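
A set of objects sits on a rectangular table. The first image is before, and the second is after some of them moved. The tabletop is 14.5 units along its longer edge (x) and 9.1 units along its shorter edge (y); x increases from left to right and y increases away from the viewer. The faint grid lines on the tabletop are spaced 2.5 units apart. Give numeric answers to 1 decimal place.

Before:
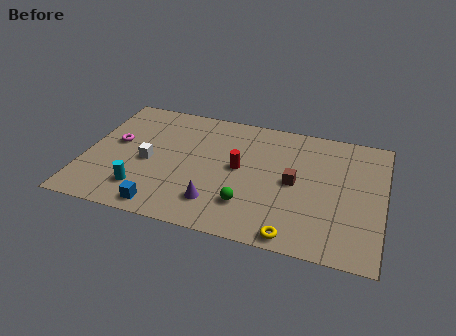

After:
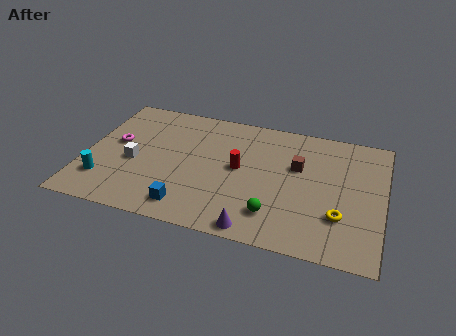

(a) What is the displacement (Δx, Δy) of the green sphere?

(1.3, -0.3)

The green sphere started near (8.1, 2.3) and ended near (9.4, 2.0).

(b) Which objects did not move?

the magenta torus and the red cylinder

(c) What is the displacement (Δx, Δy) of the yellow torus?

(2.1, 1.9)

The yellow torus started near (10.4, 0.8) and ended near (12.5, 2.7).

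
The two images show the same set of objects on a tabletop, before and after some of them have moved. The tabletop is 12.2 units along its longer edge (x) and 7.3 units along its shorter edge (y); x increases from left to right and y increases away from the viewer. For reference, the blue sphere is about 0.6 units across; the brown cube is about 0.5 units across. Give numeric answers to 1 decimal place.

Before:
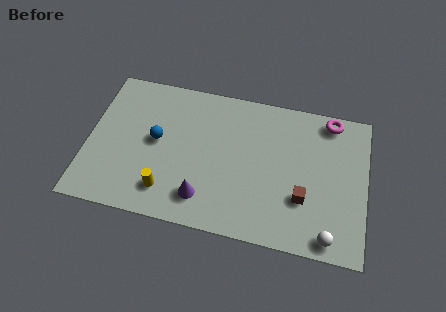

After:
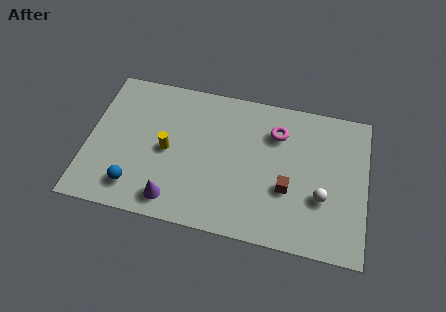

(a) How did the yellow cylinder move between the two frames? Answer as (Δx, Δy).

(-0.1, 2.0)

From the two frames, the yellow cylinder sits at roughly (3.6, 1.5) before and (3.5, 3.5) after.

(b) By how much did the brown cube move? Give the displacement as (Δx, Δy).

(-0.7, 0.3)

From the two frames, the brown cube sits at roughly (9.5, 2.4) before and (8.8, 2.7) after.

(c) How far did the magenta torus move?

2.5

The magenta torus was near (10.5, 6.5) before and (8.2, 5.4) after, so it travelled √(2.3² + 1.1²) ≈ 2.5 units.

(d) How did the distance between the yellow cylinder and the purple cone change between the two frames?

+0.8

The distance was about 1.6 in the first image and 2.4 in the second, so they moved 0.8 units further apart.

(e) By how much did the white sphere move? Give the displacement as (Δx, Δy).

(-0.4, 1.8)

The white sphere started near (10.7, 0.8) and ended near (10.3, 2.6).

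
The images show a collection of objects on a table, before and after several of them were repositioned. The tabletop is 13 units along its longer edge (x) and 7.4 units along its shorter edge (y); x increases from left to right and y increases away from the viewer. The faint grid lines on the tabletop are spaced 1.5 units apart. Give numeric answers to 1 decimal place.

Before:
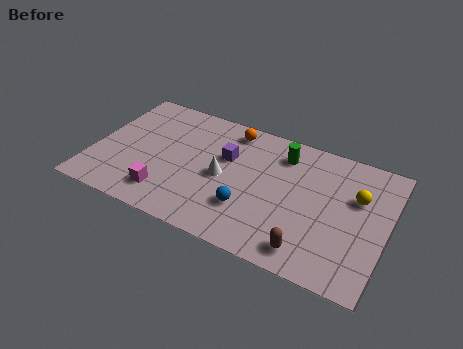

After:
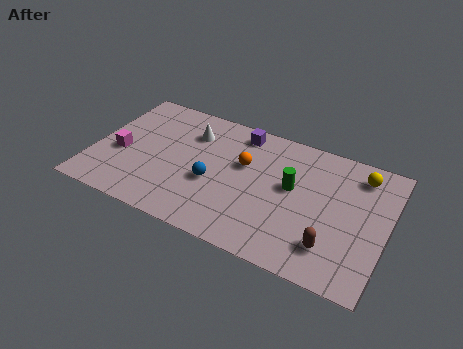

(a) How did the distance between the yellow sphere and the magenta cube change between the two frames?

+2.1

They were about 8.7 units apart before and 10.8 after — 2.1 units further apart.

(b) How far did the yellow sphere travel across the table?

1.3

The yellow sphere moved from about (11.6, 4.8) to (11.6, 6.1), a distance of √(0.0² + 1.3²) ≈ 1.3.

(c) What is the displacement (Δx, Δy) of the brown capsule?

(0.9, 0.6)

The brown capsule started near (9.9, 1.1) and ended near (10.8, 1.7).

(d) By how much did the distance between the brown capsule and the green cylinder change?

-1.9

They were about 5.1 units apart before and 3.2 after — 1.9 units closer together.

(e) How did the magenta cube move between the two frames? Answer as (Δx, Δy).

(-2.3, 1.6)

The magenta cube started near (3.5, 1.5) and ended near (1.2, 3.1).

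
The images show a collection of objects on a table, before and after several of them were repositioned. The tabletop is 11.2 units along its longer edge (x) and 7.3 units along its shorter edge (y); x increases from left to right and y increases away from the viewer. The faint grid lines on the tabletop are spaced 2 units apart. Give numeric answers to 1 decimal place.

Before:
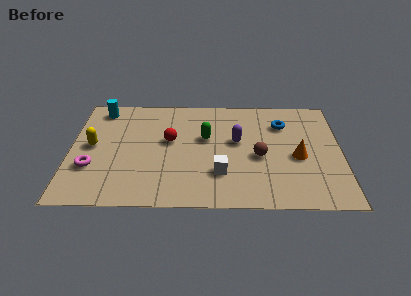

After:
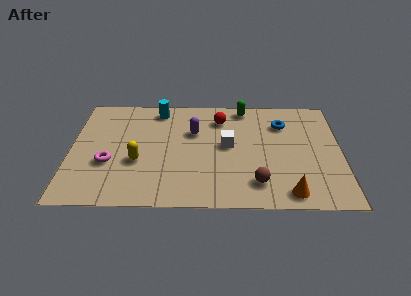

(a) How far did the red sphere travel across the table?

2.6

From (4.1, 4.2) to (6.2, 5.7), the red sphere covered √(2.1² + 1.5²) ≈ 2.6 units.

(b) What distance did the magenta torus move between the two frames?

0.8

From (0.9, 2.4) to (1.6, 2.7), the magenta torus covered √(0.7² + 0.3²) ≈ 0.8 units.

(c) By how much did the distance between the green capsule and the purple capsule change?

+1.4

The distance was about 1.3 in the first image and 2.7 in the second, so they moved 1.4 units further apart.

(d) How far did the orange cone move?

2.3

The orange cone moved from about (9.4, 3.2) to (9.0, 0.9), a distance of √(0.4² + 2.3²) ≈ 2.3.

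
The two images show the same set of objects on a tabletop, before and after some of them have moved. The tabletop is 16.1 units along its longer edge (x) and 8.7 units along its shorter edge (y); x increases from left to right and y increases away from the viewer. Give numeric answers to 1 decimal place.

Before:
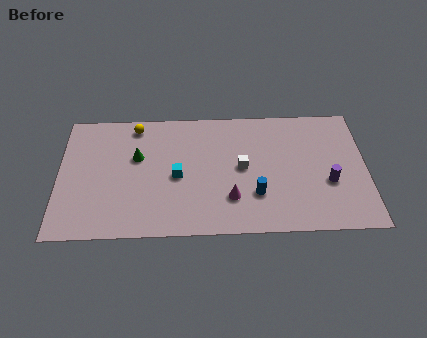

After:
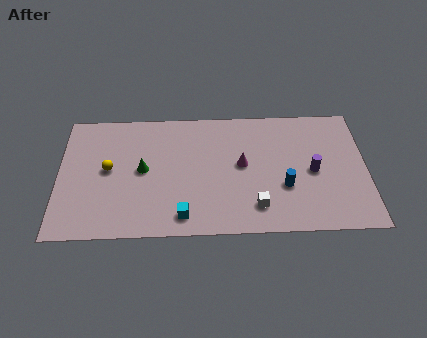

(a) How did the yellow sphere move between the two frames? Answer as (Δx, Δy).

(-1.4, -3.0)

The yellow sphere was at about (4.0, 7.6) and moved to about (2.6, 4.6).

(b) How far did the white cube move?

2.8

From (9.6, 4.5) to (10.3, 1.8), the white cube covered √(0.7² + 2.7²) ≈ 2.8 units.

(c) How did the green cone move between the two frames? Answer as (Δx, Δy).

(0.3, -0.9)

The green cone was at about (4.1, 5.4) and moved to about (4.4, 4.5).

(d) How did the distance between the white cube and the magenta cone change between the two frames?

+0.8

They were about 2.2 units apart before and 3.0 after — 0.8 units further apart.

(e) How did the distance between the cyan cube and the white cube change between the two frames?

+0.4

They were about 3.4 units apart before and 3.8 after — 0.4 units further apart.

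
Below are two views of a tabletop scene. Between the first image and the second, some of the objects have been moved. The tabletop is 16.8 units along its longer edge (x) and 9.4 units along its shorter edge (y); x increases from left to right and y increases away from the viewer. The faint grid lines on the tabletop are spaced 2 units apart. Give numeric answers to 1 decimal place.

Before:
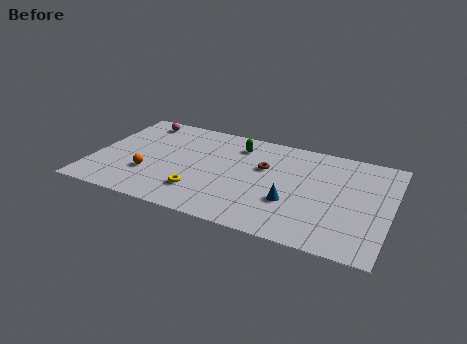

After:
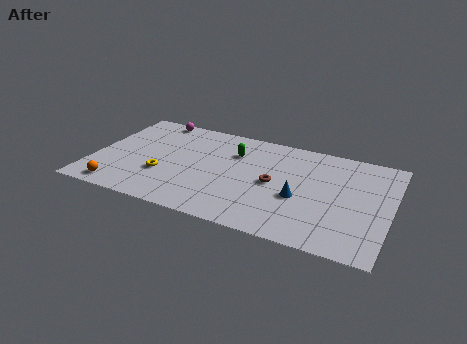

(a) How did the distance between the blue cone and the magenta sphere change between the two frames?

-0.4

They were about 10.5 units apart before and 10.1 after — 0.4 units closer together.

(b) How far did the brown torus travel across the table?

1.5

The brown torus was near (9.6, 5.9) before and (10.3, 4.6) after, so it travelled √(0.7² + 1.3²) ≈ 1.5 units.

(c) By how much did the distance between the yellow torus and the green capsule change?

-0.3

The distance was about 5.4 in the first image and 5.1 in the second, so they moved 0.3 units closer together.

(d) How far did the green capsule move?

0.8

The green capsule moved from about (7.9, 7.5) to (7.8, 6.7), a distance of √(0.1² + 0.8²) ≈ 0.8.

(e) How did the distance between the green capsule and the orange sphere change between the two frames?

+1.8

Before: roughly 6.4 units apart; after: 8.2. That's 1.8 units further apart.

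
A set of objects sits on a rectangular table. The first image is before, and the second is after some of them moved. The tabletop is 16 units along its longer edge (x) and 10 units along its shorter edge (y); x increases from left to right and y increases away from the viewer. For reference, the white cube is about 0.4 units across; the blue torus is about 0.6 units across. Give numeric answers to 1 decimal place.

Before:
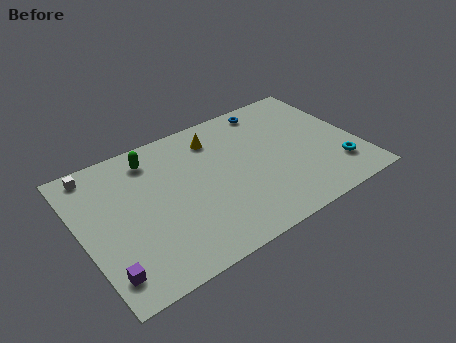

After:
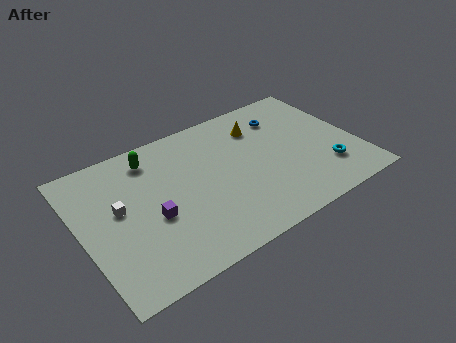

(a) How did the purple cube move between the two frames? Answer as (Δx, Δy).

(3.0, 2.3)

The purple cube was at about (0.9, 1.8) and moved to about (3.9, 4.1).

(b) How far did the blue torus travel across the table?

1.3

From (11.6, 8.8) to (12.3, 7.7), the blue torus covered √(0.7² + 1.1²) ≈ 1.3 units.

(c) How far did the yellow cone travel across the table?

2.6

The yellow cone moved from about (8.2, 8.0) to (10.8, 7.6), a distance of √(2.6² + 0.4²) ≈ 2.6.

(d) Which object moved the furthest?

the purple cube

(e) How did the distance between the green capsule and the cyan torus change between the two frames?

-0.6

Before: roughly 11.6 units apart; after: 11.0. That's 0.6 units closer together.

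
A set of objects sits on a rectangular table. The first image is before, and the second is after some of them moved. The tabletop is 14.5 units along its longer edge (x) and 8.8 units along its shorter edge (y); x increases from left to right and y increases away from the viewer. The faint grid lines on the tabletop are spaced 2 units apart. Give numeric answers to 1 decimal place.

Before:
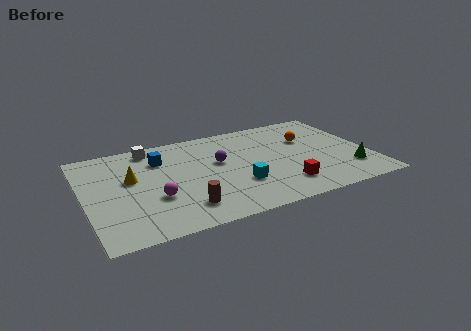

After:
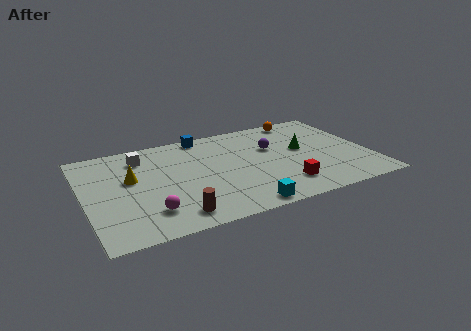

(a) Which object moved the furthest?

the green cone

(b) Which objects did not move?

the red cube and the yellow cone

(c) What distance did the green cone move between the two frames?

3.4

From (13.3, 2.2) to (11.2, 4.9), the green cone covered √(2.1² + 2.7²) ≈ 3.4 units.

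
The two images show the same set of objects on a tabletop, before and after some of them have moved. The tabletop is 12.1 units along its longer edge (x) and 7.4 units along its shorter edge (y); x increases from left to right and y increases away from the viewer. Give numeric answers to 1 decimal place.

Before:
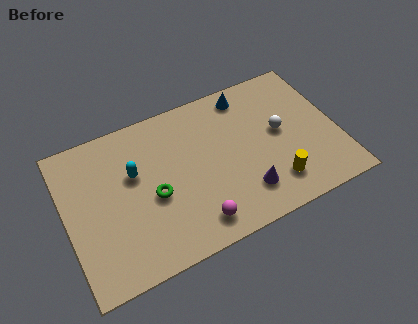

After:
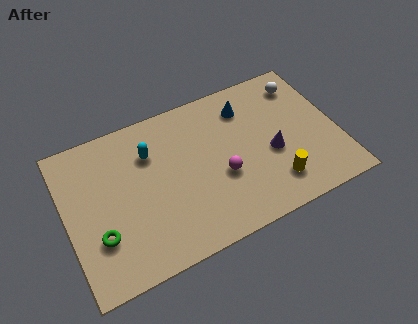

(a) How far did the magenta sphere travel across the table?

2.2

The magenta sphere was near (5.4, 1.2) before and (6.8, 2.9) after, so it travelled √(1.4² + 1.7²) ≈ 2.2 units.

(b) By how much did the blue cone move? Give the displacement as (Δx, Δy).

(-0.1, -0.6)

The blue cone was at about (8.4, 6.4) and moved to about (8.3, 5.8).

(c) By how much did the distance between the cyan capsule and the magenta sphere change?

-0.3

Before: roughly 4.1 units apart; after: 3.8. That's 0.3 units closer together.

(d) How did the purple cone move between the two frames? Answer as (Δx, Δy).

(1.4, 1.4)

The purple cone was at about (7.7, 1.7) and moved to about (9.1, 3.1).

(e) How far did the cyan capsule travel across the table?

1.1

The cyan capsule moved from about (3.1, 4.6) to (3.9, 5.3), a distance of √(0.8² + 0.7²) ≈ 1.1.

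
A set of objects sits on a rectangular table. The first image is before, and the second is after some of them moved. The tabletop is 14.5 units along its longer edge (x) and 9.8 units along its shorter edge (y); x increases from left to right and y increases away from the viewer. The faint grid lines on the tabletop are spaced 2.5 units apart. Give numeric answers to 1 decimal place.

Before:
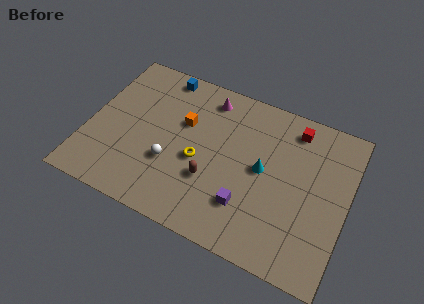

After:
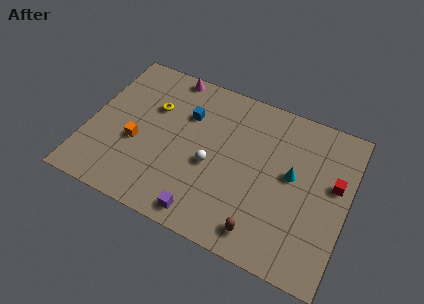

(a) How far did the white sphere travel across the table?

2.3

From (4.8, 3.4) to (7.0, 4.2), the white sphere covered √(2.2² + 0.8²) ≈ 2.3 units.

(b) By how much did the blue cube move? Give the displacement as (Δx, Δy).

(1.7, -2.0)

The blue cube was at about (3.6, 8.8) and moved to about (5.3, 6.8).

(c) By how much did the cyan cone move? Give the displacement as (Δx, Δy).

(1.6, 0.3)

The cyan cone started near (9.8, 5.1) and ended near (11.4, 5.4).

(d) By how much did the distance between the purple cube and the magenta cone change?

+2.1

Before: roughly 6.4 units apart; after: 8.5. That's 2.1 units further apart.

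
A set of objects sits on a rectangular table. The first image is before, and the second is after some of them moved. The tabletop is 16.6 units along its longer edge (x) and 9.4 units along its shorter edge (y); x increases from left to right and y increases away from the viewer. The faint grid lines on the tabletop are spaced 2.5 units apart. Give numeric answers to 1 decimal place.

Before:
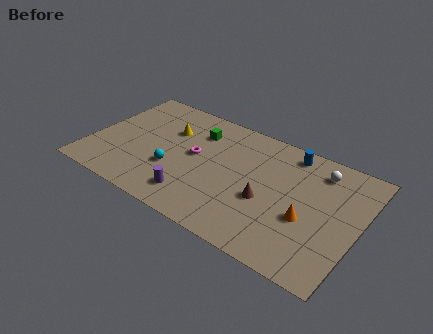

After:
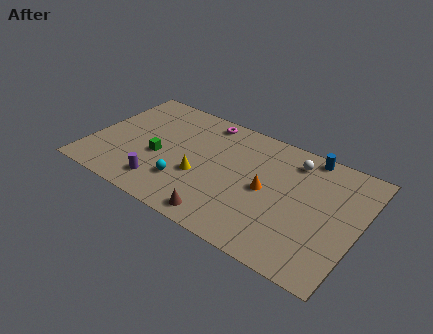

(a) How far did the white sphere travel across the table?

1.6

From (13.8, 7.7) to (12.2, 7.7), the white sphere covered √(1.6² + 0.0²) ≈ 1.6 units.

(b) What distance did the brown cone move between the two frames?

3.5

From (11.1, 3.8) to (8.8, 1.1), the brown cone covered √(2.3² + 2.7²) ≈ 3.5 units.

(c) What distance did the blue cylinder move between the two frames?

1.2

The blue cylinder was near (11.9, 8.2) before and (13.0, 8.6) after, so it travelled √(1.1² + 0.4²) ≈ 1.2 units.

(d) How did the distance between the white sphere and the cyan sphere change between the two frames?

-1.7

Before: roughly 9.6 units apart; after: 7.9. That's 1.7 units closer together.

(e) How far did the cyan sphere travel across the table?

1.1

From (5.3, 3.3) to (6.2, 2.6), the cyan sphere covered √(0.9² + 0.7²) ≈ 1.1 units.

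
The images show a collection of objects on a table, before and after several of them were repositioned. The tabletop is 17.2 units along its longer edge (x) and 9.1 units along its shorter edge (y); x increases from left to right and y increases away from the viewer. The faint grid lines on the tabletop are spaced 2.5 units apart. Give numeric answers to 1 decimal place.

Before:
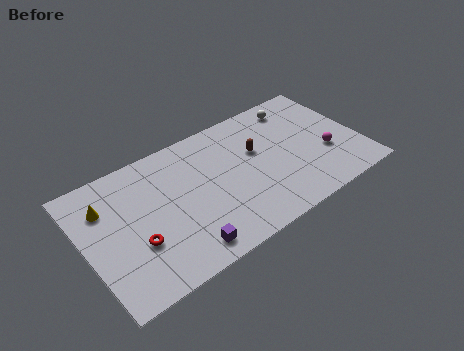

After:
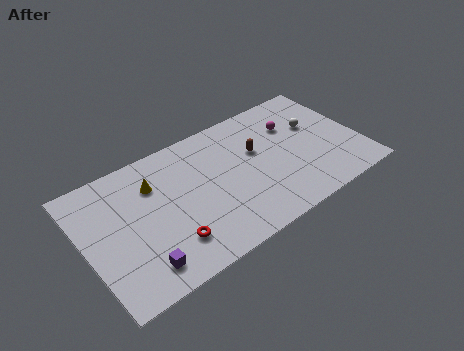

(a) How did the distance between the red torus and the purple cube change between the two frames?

-1.2

They were about 3.2 units apart before and 2.0 after — 1.2 units closer together.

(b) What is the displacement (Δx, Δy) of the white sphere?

(0.8, -2.0)

The white sphere was at about (13.9, 7.7) and moved to about (14.7, 5.7).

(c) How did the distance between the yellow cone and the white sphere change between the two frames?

-2.2

The distance was about 12.4 in the first image and 10.2 in the second, so they moved 2.2 units closer together.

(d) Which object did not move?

the brown capsule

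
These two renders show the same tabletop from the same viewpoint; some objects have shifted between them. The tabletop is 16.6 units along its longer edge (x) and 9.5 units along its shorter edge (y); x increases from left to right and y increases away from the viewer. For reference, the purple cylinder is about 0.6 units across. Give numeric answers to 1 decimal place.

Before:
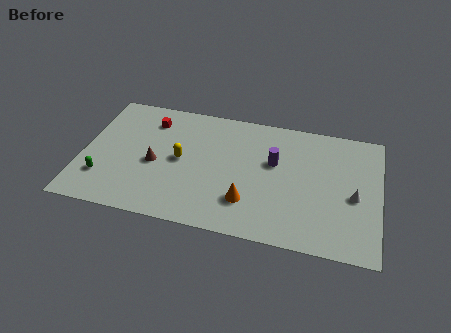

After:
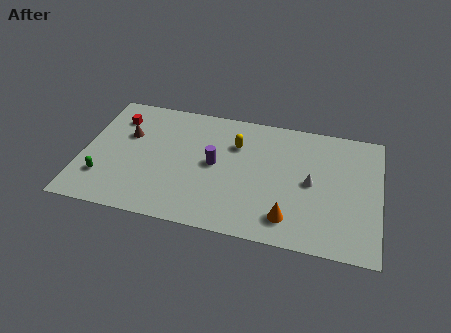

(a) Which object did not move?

the green capsule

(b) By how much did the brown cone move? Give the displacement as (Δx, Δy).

(-1.7, 1.9)

The brown cone was at about (4.1, 4.2) and moved to about (2.4, 6.1).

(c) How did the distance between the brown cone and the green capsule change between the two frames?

+0.5

Before: roughly 3.3 units apart; after: 3.8. That's 0.5 units further apart.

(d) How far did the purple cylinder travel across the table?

3.4

The purple cylinder was near (10.7, 5.8) before and (7.4, 4.9) after, so it travelled √(3.3² + 0.9²) ≈ 3.4 units.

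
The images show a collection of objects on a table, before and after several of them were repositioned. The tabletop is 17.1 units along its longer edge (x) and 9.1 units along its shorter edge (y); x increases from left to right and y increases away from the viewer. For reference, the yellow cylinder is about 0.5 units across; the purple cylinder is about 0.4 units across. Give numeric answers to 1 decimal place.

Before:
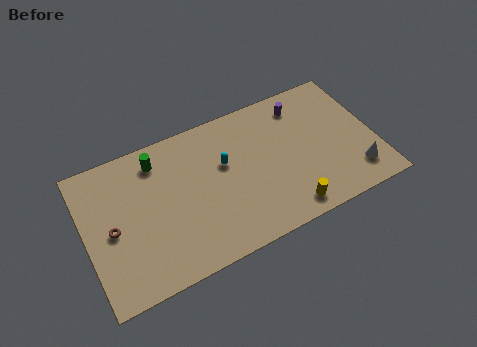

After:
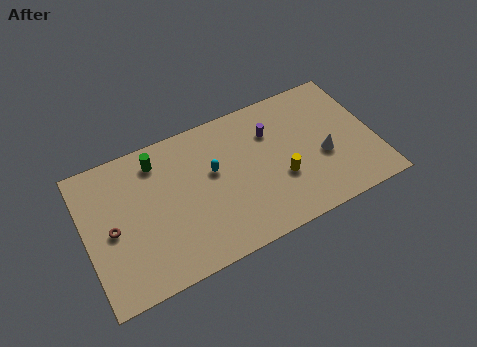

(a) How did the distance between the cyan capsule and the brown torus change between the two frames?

-0.7

Before: roughly 6.9 units apart; after: 6.2. That's 0.7 units closer together.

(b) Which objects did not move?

the green cylinder and the brown torus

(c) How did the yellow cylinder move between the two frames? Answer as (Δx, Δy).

(-0.1, 2.1)

The yellow cylinder started near (11.5, 1.2) and ended near (11.4, 3.3).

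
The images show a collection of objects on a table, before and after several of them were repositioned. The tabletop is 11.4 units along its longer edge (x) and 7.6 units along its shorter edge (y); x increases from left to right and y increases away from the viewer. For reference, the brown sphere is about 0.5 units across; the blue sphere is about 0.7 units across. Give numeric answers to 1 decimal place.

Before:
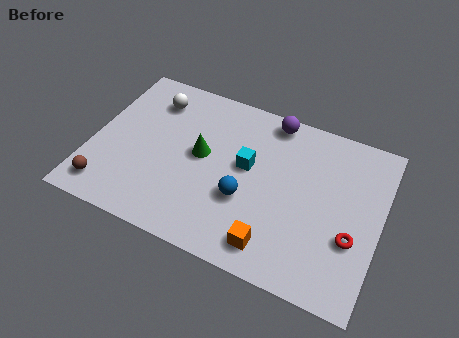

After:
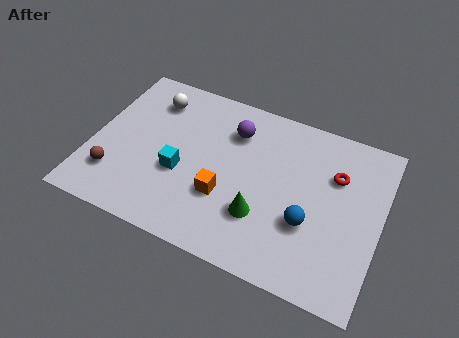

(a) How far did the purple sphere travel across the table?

1.8

The purple sphere moved from about (6.8, 6.8) to (5.4, 5.7), a distance of √(1.4² + 1.1²) ≈ 1.8.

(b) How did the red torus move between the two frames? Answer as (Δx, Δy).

(-0.9, 2.5)

The red torus was at about (10.4, 2.7) and moved to about (9.5, 5.2).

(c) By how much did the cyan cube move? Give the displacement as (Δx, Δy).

(-2.5, -1.3)

The cyan cube was at about (6.1, 4.3) and moved to about (3.6, 3.0).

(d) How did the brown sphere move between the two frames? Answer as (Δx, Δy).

(0.2, 0.7)

The brown sphere was at about (0.9, 1.2) and moved to about (1.1, 1.9).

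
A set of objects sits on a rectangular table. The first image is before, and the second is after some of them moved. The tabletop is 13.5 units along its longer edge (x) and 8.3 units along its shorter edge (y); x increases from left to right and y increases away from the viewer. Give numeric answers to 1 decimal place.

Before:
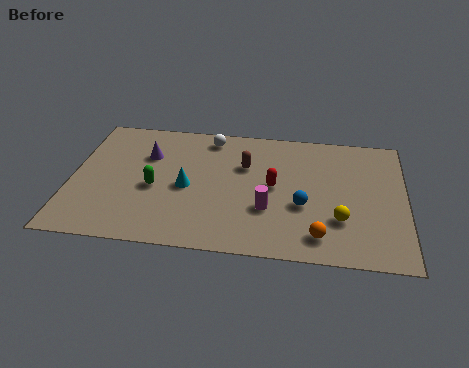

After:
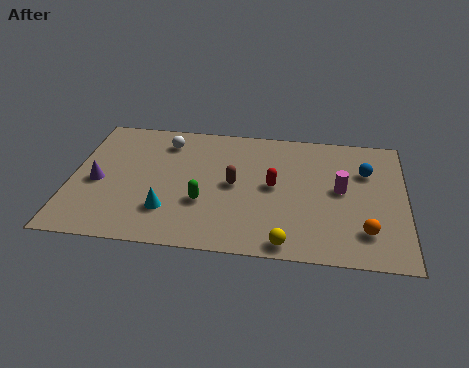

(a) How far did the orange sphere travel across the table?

1.9

The orange sphere moved from about (10.1, 1.4) to (11.9, 1.9), a distance of √(1.8² + 0.5²) ≈ 1.9.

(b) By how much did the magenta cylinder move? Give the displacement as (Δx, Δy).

(2.9, 1.6)

From the two frames, the magenta cylinder sits at roughly (8.0, 2.8) before and (10.9, 4.4) after.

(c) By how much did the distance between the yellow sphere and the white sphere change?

+0.6

Before: roughly 7.2 units apart; after: 7.8. That's 0.6 units further apart.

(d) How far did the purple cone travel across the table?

2.8

The purple cone was near (3.0, 5.7) before and (1.1, 3.7) after, so it travelled √(1.9² + 2.0²) ≈ 2.8 units.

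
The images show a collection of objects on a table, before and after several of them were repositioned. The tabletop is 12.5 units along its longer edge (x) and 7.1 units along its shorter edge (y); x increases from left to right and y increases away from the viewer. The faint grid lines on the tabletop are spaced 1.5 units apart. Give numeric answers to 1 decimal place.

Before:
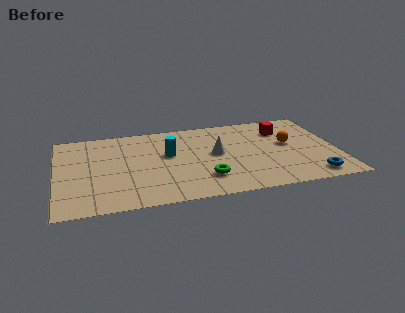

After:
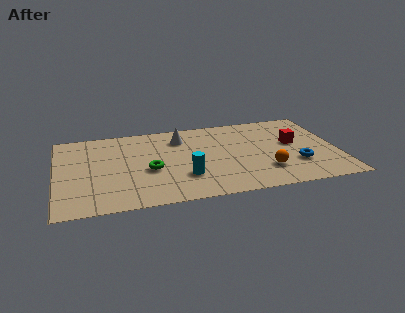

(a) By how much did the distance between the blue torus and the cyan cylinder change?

-2.0

They were about 7.0 units apart before and 5.0 after — 2.0 units closer together.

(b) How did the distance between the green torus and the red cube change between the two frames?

+1.5

They were about 5.1 units apart before and 6.6 after — 1.5 units further apart.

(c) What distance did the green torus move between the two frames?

2.7

The green torus was near (6.5, 1.8) before and (4.1, 3.0) after, so it travelled √(2.4² + 1.2²) ≈ 2.7 units.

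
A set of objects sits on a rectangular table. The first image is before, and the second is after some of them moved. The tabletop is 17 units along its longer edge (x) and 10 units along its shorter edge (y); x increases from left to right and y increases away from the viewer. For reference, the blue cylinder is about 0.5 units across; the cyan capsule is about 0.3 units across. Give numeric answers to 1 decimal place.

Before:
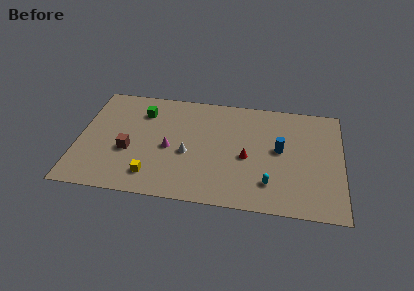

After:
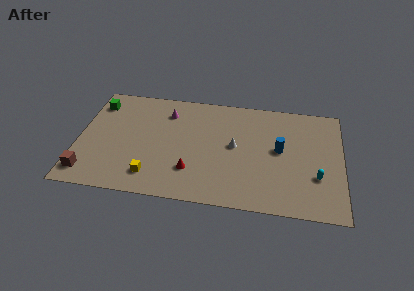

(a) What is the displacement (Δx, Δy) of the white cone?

(3.0, 1.1)

The white cone started near (7.1, 4.2) and ended near (10.1, 5.3).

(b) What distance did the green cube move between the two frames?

3.0

The green cube was near (4.0, 7.6) before and (1.0, 8.0) after, so it travelled √(3.0² + 0.4²) ≈ 3.0 units.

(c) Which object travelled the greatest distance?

the red cone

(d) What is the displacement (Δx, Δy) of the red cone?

(-3.5, -1.7)

From the two frames, the red cone sits at roughly (10.9, 4.4) before and (7.4, 2.7) after.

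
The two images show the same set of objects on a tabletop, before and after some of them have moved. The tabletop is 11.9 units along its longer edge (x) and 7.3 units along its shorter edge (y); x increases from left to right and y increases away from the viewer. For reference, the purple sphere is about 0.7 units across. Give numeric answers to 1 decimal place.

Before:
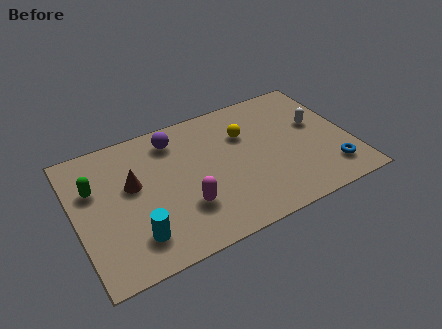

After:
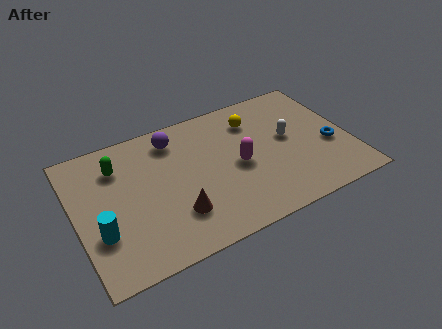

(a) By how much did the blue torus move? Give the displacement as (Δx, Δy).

(0.2, 1.4)

From the two frames, the blue torus sits at roughly (10.8, 1.5) before and (11.0, 2.9) after.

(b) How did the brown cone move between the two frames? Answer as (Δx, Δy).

(1.6, -2.3)

From the two frames, the brown cone sits at roughly (2.5, 4.3) before and (4.1, 2.0) after.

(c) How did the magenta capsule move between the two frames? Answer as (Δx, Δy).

(2.5, 1.2)

The magenta capsule was at about (4.5, 2.2) and moved to about (7.0, 3.4).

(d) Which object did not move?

the purple sphere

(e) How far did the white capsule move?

1.3

From (10.6, 4.3) to (9.3, 4.0), the white capsule covered √(1.3² + 0.3²) ≈ 1.3 units.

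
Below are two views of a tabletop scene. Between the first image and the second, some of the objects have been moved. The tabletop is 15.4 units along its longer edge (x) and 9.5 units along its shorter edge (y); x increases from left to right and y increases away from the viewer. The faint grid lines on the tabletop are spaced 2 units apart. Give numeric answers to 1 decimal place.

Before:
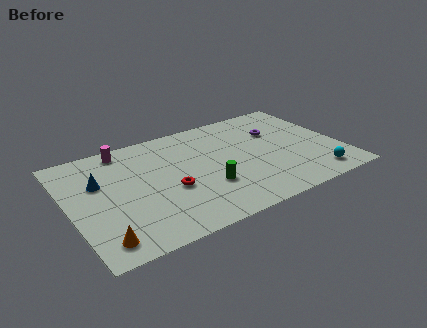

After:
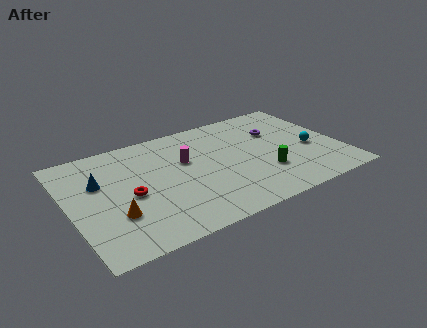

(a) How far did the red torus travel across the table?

2.3

The red torus was near (5.5, 3.8) before and (3.3, 4.3) after, so it travelled √(2.2² + 0.5²) ≈ 2.3 units.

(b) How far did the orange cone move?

1.9

The orange cone was near (1.3, 1.4) before and (2.3, 3.0) after, so it travelled √(1.0² + 1.6²) ≈ 1.9 units.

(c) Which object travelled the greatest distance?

the magenta cylinder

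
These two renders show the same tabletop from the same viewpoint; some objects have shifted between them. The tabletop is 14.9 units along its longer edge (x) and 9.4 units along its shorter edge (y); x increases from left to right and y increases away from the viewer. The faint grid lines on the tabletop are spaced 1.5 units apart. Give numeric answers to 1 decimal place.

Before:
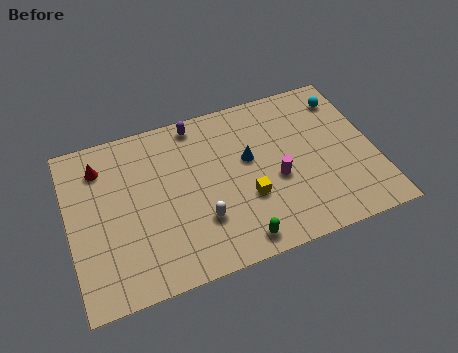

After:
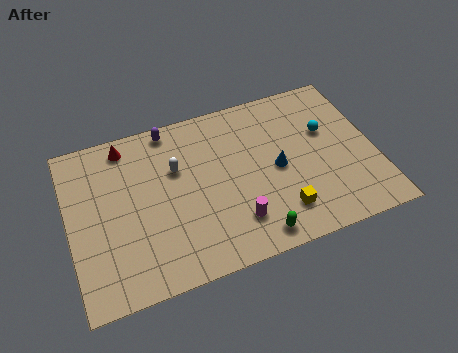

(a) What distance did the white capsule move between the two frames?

3.4

The white capsule moved from about (6.2, 2.8) to (5.3, 6.1), a distance of √(0.9² + 3.3²) ≈ 3.4.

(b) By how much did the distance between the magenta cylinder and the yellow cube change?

+0.6

They were about 1.6 units apart before and 2.2 after — 0.6 units further apart.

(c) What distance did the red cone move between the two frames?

1.5

The red cone moved from about (1.7, 7.4) to (3.0, 8.2), a distance of √(1.3² + 0.8²) ≈ 1.5.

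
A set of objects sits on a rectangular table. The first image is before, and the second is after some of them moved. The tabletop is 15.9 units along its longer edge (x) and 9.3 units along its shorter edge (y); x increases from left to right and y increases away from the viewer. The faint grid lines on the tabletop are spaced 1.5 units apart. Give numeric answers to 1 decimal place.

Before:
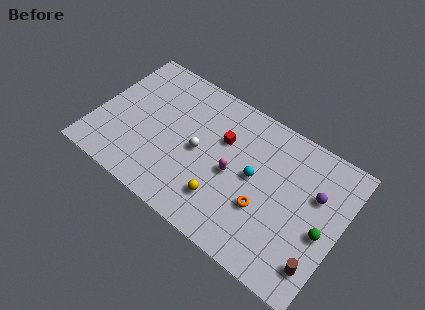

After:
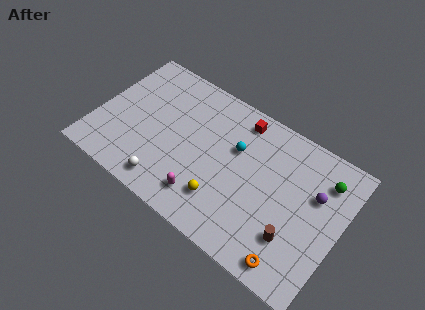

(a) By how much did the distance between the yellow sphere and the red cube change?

+1.8

Before: roughly 3.9 units apart; after: 5.7. That's 1.8 units further apart.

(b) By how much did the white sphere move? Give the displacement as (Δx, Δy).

(-1.5, -3.2)

From the two frames, the white sphere sits at roughly (6.7, 4.5) before and (5.2, 1.3) after.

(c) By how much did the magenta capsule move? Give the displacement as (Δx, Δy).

(-1.4, -2.5)

The magenta capsule was at about (9.0, 4.3) and moved to about (7.6, 1.8).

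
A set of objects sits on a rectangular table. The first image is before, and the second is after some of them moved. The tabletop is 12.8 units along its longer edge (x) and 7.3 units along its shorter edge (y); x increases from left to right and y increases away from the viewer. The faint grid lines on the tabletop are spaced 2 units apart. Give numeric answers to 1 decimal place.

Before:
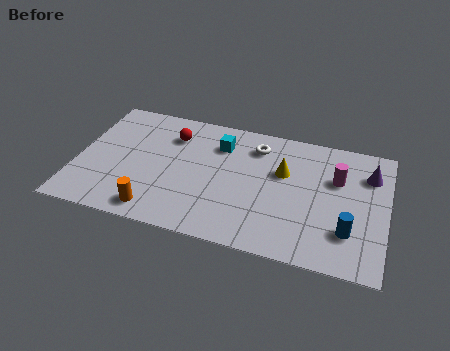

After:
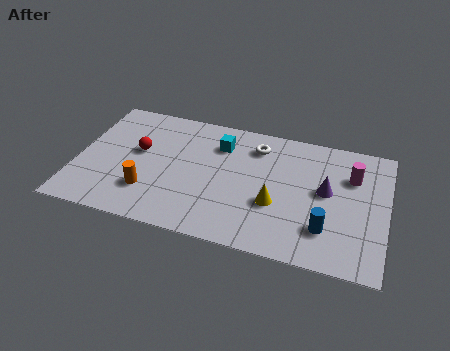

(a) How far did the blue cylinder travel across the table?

0.9

The blue cylinder was near (11.3, 2.0) before and (10.4, 1.9) after, so it travelled √(0.9² + 0.1²) ≈ 0.9 units.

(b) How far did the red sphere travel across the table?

1.8

The red sphere moved from about (3.8, 5.5) to (2.5, 4.2), a distance of √(1.3² + 1.3²) ≈ 1.8.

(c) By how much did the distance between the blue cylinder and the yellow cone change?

-1.6

The distance was about 3.8 in the first image and 2.2 in the second, so they moved 1.6 units closer together.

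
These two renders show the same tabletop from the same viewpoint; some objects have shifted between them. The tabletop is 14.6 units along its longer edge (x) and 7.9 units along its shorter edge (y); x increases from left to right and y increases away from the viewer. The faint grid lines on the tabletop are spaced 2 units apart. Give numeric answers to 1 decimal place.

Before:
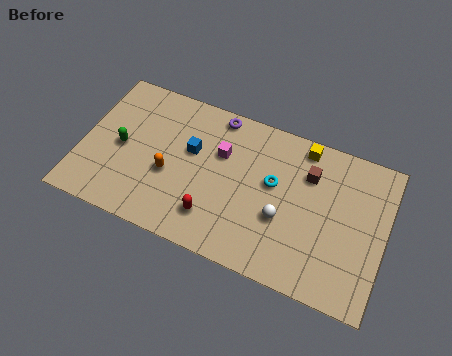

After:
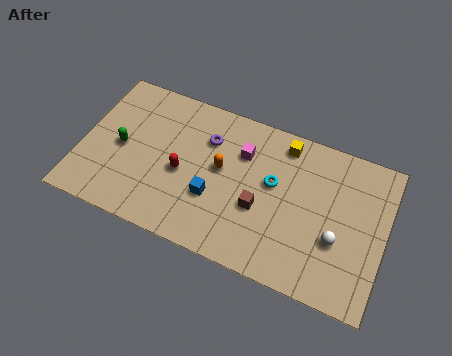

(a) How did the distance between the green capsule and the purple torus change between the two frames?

-1.0

The distance was about 5.4 in the first image and 4.4 in the second, so they moved 1.0 units closer together.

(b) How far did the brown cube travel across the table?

3.3

The brown cube was near (10.8, 5.7) before and (8.7, 3.1) after, so it travelled √(2.1² + 2.6²) ≈ 3.3 units.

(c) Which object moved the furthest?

the brown cube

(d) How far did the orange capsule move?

2.7

From (4.3, 3.2) to (6.7, 4.4), the orange capsule covered √(2.4² + 1.2²) ≈ 2.7 units.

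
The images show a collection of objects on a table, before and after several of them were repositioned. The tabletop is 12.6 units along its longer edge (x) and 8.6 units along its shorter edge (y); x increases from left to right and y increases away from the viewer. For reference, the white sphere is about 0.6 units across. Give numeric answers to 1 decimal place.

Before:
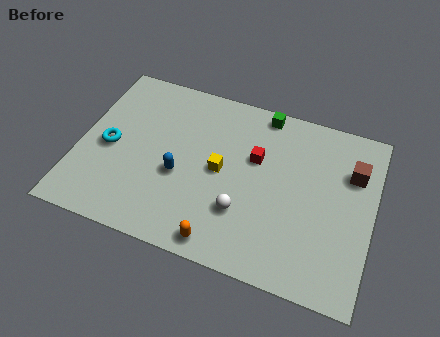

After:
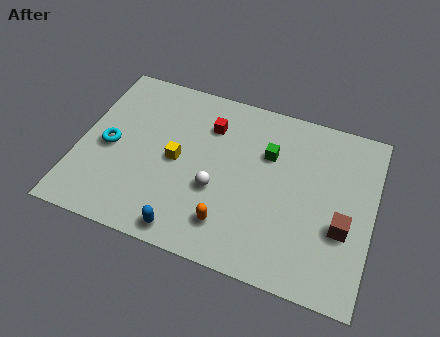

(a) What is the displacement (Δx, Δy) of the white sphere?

(-1.2, 0.7)

From the two frames, the white sphere sits at roughly (7.2, 2.6) before and (6.0, 3.3) after.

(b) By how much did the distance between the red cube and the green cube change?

+0.3

They were about 2.4 units apart before and 2.7 after — 0.3 units further apart.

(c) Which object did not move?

the cyan torus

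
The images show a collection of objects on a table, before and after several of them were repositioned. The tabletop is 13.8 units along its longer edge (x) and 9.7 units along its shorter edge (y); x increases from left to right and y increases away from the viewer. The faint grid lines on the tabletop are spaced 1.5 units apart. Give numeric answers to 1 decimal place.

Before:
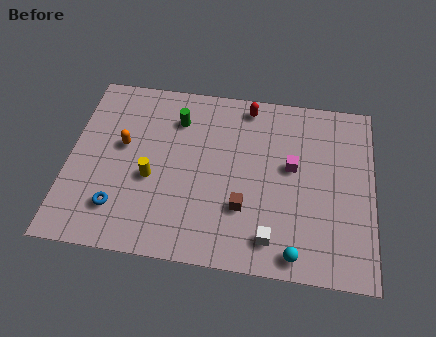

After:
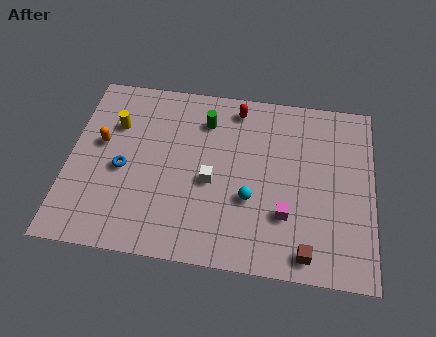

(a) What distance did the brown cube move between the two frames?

3.5

The brown cube was near (8.0, 3.0) before and (10.9, 1.1) after, so it travelled √(2.9² + 1.9²) ≈ 3.5 units.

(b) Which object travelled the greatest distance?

the white cube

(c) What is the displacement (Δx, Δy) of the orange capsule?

(-1.0, 0.0)

From the two frames, the orange capsule sits at roughly (2.4, 5.6) before and (1.4, 5.6) after.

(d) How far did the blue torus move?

2.1

The blue torus moved from about (2.4, 2.2) to (2.5, 4.3), a distance of √(0.1² + 2.1²) ≈ 2.1.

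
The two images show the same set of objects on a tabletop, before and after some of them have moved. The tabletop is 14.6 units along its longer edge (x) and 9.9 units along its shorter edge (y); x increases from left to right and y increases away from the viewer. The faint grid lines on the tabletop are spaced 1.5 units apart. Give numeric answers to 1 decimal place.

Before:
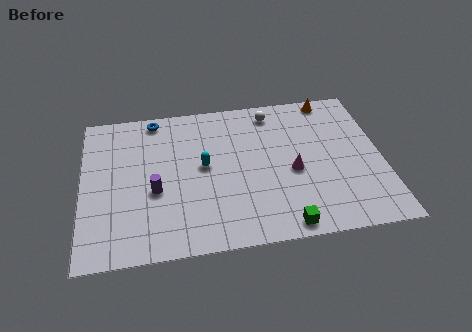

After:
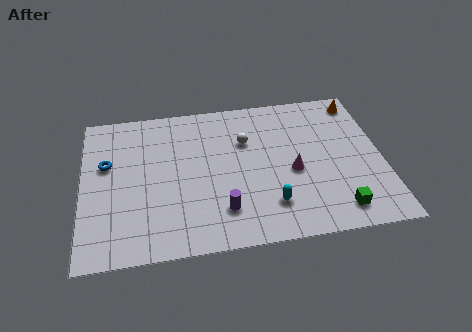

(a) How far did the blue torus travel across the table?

3.7

The blue torus was near (3.6, 8.9) before and (1.2, 6.1) after, so it travelled √(2.4² + 2.8²) ≈ 3.7 units.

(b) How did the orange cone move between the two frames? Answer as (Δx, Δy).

(1.4, -0.4)

From the two frames, the orange cone sits at roughly (12.3, 9.0) before and (13.7, 8.6) after.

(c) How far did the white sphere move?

2.3

The white sphere moved from about (9.4, 8.5) to (8.0, 6.7), a distance of √(1.4² + 1.8²) ≈ 2.3.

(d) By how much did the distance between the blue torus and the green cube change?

+1.9

Before: roughly 10.0 units apart; after: 11.9. That's 1.9 units further apart.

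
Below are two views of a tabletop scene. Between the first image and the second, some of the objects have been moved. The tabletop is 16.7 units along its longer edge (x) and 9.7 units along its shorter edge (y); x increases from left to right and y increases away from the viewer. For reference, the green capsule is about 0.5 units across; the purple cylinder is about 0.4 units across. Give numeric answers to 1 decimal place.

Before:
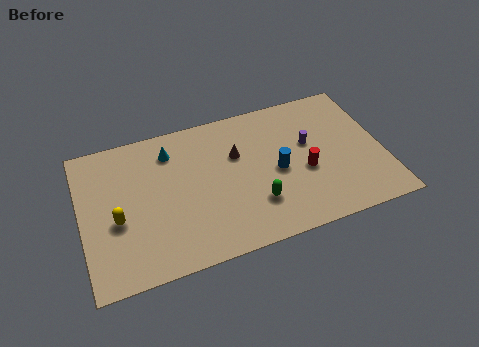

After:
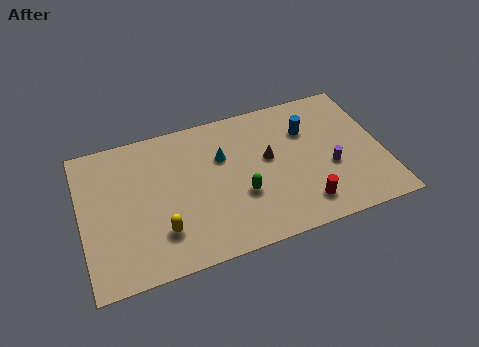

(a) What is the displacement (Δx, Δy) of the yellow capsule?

(2.3, -1.5)

The yellow capsule started near (1.9, 4.0) and ended near (4.2, 2.5).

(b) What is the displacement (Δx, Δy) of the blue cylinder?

(1.9, 2.3)

From the two frames, the blue cylinder sits at roughly (10.8, 4.5) before and (12.7, 6.8) after.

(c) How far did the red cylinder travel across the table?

2.2

From (12.3, 4.0) to (12.0, 1.8), the red cylinder covered √(0.3² + 2.2²) ≈ 2.2 units.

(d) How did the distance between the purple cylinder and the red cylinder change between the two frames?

+0.8

The distance was about 1.8 in the first image and 2.6 in the second, so they moved 0.8 units further apart.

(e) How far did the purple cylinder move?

2.2

The purple cylinder was near (12.7, 5.8) before and (13.7, 3.8) after, so it travelled √(1.0² + 2.0²) ≈ 2.2 units.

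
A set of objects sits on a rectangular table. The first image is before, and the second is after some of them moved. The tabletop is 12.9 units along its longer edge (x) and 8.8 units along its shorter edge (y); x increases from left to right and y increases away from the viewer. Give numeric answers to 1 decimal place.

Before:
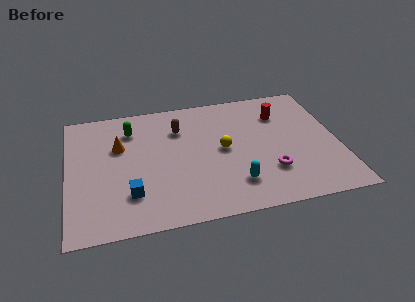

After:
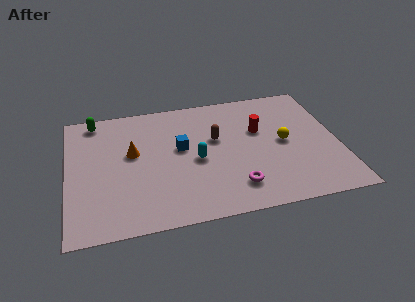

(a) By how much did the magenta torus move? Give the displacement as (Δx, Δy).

(-1.7, -0.7)

From the two frames, the magenta torus sits at roughly (9.5, 2.5) before and (7.8, 1.8) after.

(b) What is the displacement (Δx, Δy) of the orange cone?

(0.6, -0.6)

From the two frames, the orange cone sits at roughly (2.5, 5.7) before and (3.1, 5.1) after.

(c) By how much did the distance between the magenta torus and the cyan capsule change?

+1.0

They were about 1.8 units apart before and 2.8 after — 1.0 units further apart.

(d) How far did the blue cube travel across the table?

3.7

From (2.9, 2.3) to (5.4, 5.0), the blue cube covered √(2.5² + 2.7²) ≈ 3.7 units.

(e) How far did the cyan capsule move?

2.6

The cyan capsule moved from about (7.8, 2.0) to (6.1, 4.0), a distance of √(1.7² + 2.0²) ≈ 2.6.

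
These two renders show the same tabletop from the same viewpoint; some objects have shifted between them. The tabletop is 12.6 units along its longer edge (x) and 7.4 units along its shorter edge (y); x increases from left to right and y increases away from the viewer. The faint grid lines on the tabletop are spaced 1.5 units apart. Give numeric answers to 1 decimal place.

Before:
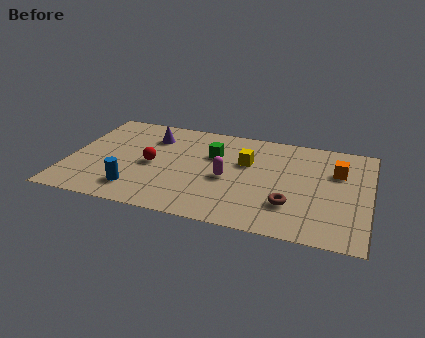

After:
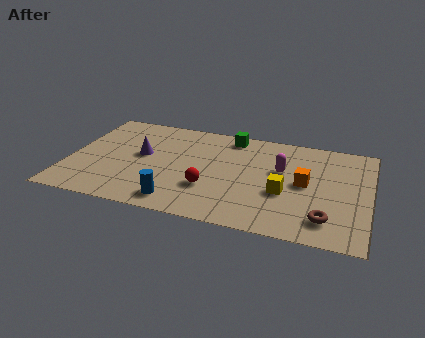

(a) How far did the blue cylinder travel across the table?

1.8

From (3.0, 1.5) to (4.8, 1.1), the blue cylinder covered √(1.8² + 0.4²) ≈ 1.8 units.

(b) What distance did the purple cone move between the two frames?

1.5

The purple cone was near (3.3, 5.6) before and (3.0, 4.1) after, so it travelled √(0.3² + 1.5²) ≈ 1.5 units.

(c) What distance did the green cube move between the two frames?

1.7

The green cube moved from about (6.0, 4.9) to (6.6, 6.5), a distance of √(0.6² + 1.6²) ≈ 1.7.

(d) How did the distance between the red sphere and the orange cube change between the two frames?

-3.7

They were about 7.8 units apart before and 4.1 after — 3.7 units closer together.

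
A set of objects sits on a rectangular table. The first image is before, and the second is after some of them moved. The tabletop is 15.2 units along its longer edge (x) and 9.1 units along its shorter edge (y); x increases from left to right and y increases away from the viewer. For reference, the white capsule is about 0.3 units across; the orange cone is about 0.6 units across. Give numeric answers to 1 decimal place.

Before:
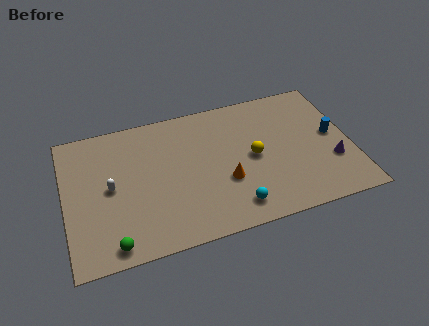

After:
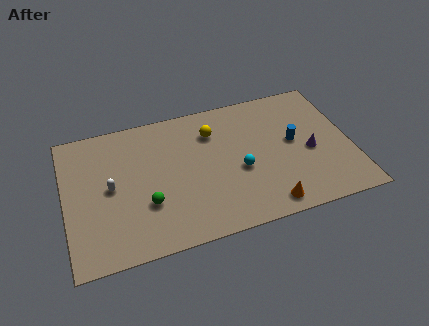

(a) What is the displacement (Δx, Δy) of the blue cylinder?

(-2.1, 0.1)

The blue cylinder was at about (14.3, 4.8) and moved to about (12.2, 4.9).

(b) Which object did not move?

the white capsule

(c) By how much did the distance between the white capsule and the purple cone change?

-1.2

They were about 11.8 units apart before and 10.6 after — 1.2 units closer together.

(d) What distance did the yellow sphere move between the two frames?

3.0

The yellow sphere was near (10.0, 4.5) before and (8.0, 6.8) after, so it travelled √(2.0² + 2.3²) ≈ 3.0 units.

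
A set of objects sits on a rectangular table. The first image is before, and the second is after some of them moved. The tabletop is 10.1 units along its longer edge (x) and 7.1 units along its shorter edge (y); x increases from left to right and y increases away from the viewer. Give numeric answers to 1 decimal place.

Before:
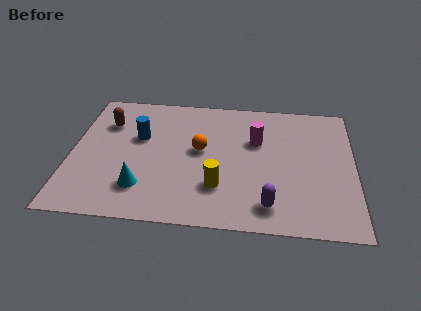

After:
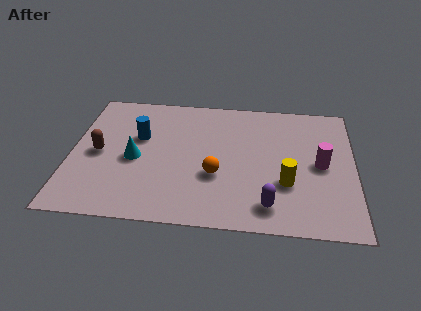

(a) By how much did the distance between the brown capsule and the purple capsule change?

-0.6

They were about 7.1 units apart before and 6.5 after — 0.6 units closer together.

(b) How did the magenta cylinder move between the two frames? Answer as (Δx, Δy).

(2.3, -1.1)

From the two frames, the magenta cylinder sits at roughly (6.6, 4.6) before and (8.9, 3.5) after.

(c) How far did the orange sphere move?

1.4

The orange sphere was near (4.6, 3.9) before and (5.2, 2.6) after, so it travelled √(0.6² + 1.3²) ≈ 1.4 units.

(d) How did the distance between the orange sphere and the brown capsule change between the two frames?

+0.7

The distance was about 3.6 in the first image and 4.3 in the second, so they moved 0.7 units further apart.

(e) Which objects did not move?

the blue cylinder and the purple capsule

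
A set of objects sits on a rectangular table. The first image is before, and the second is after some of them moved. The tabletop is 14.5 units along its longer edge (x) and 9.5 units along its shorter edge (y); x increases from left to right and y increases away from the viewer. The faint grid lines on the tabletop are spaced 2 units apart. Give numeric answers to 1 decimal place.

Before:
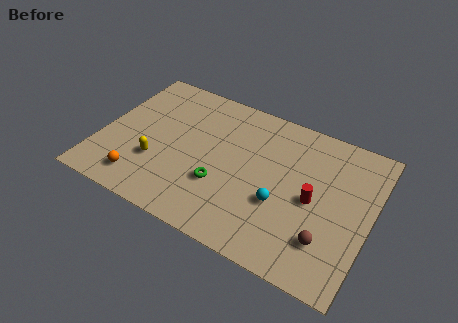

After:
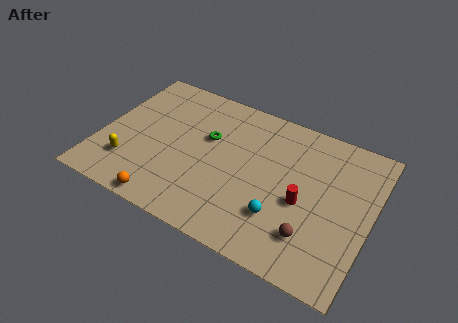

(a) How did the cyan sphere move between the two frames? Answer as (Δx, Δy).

(0.1, -0.8)

The cyan sphere started near (9.9, 3.5) and ended near (10.0, 2.7).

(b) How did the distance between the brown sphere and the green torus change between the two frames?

+1.2

Before: roughly 5.9 units apart; after: 7.1. That's 1.2 units further apart.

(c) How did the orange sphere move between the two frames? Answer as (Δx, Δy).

(1.5, -0.8)

The orange sphere started near (2.6, 1.6) and ended near (4.1, 0.8).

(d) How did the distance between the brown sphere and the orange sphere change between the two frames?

-2.2

The distance was about 9.9 in the first image and 7.7 in the second, so they moved 2.2 units closer together.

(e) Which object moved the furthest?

the green torus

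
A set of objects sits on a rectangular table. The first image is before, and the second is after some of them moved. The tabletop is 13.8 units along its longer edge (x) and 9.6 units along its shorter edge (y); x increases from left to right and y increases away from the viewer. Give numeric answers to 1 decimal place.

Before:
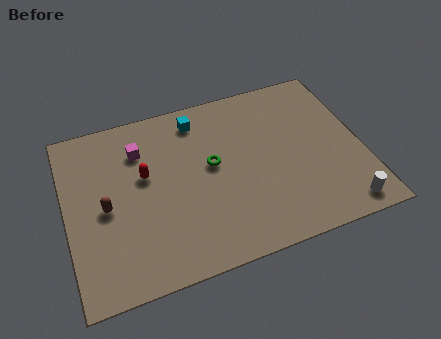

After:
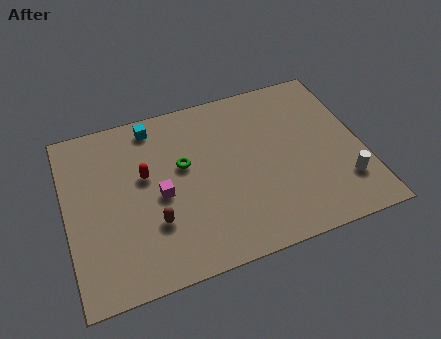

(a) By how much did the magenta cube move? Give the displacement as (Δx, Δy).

(0.7, -2.8)

From the two frames, the magenta cube sits at roughly (3.6, 7.2) before and (4.3, 4.4) after.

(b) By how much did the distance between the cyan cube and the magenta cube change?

+1.1

Before: roughly 2.9 units apart; after: 4.0. That's 1.1 units further apart.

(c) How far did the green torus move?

1.4

From (6.8, 5.3) to (5.5, 5.7), the green torus covered √(1.3² + 0.4²) ≈ 1.4 units.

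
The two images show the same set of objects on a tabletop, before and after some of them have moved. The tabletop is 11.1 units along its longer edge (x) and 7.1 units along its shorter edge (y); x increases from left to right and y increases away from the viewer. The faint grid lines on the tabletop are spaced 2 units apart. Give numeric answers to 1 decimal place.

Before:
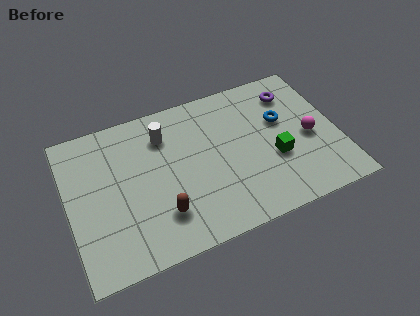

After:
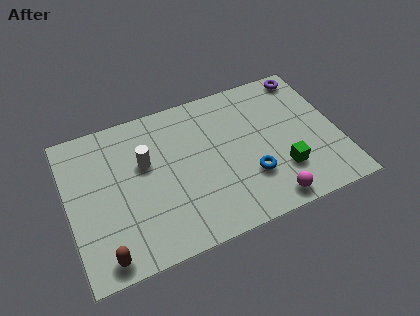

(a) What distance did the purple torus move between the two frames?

1.0

The purple torus moved from about (9.5, 5.6) to (10.2, 6.3), a distance of √(0.7² + 0.7²) ≈ 1.0.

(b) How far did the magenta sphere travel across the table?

3.1

The magenta sphere moved from about (9.9, 3.2) to (7.9, 0.8), a distance of √(2.0² + 2.4²) ≈ 3.1.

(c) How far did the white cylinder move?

1.3

The white cylinder was near (4.1, 5.4) before and (3.2, 4.4) after, so it travelled √(0.9² + 1.0²) ≈ 1.3 units.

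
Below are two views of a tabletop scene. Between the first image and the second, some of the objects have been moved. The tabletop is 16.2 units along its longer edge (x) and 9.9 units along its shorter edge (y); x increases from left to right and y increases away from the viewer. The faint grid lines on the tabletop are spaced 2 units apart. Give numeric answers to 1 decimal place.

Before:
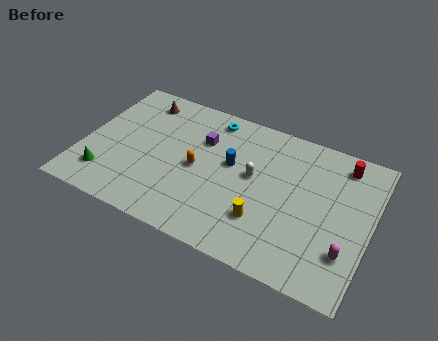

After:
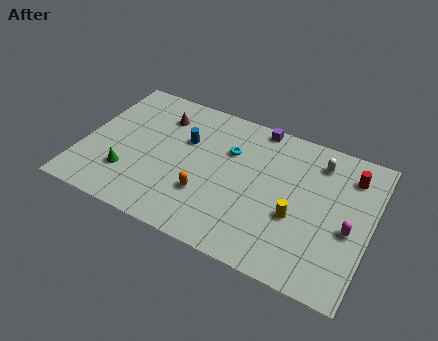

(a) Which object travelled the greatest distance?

the white capsule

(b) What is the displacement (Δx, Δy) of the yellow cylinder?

(1.7, 1.0)

The yellow cylinder was at about (10.5, 2.8) and moved to about (12.2, 3.8).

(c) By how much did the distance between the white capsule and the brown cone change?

+1.6

They were about 7.4 units apart before and 9.0 after — 1.6 units further apart.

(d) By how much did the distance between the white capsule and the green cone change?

+2.8

Before: roughly 8.7 units apart; after: 11.5. That's 2.8 units further apart.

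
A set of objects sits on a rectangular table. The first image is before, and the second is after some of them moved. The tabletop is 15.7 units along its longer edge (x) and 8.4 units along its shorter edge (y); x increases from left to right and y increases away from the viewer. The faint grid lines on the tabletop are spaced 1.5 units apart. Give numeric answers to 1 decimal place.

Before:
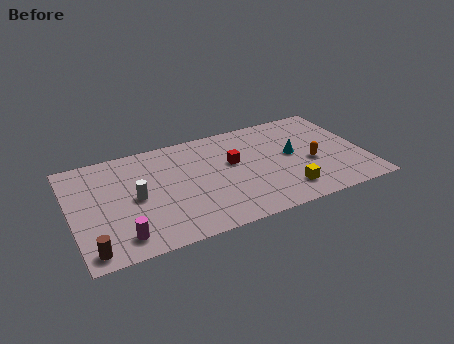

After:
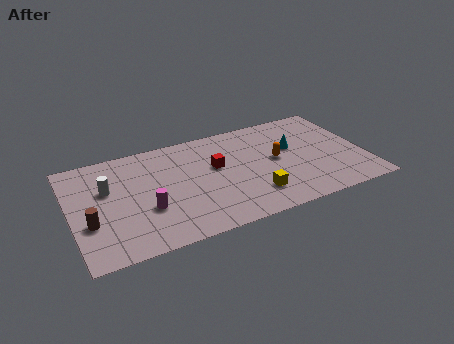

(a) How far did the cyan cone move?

0.6

The cyan cone moved from about (11.9, 4.5) to (12.0, 5.1), a distance of √(0.1² + 0.6²) ≈ 0.6.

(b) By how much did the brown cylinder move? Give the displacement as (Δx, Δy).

(0.1, 2.0)

The brown cylinder was at about (0.8, 1.0) and moved to about (0.9, 3.0).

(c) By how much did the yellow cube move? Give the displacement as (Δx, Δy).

(-1.7, 0.3)

The yellow cube was at about (11.2, 1.7) and moved to about (9.5, 2.0).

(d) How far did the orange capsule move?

2.0

From (12.8, 3.5) to (11.0, 4.4), the orange capsule covered √(1.8² + 0.9²) ≈ 2.0 units.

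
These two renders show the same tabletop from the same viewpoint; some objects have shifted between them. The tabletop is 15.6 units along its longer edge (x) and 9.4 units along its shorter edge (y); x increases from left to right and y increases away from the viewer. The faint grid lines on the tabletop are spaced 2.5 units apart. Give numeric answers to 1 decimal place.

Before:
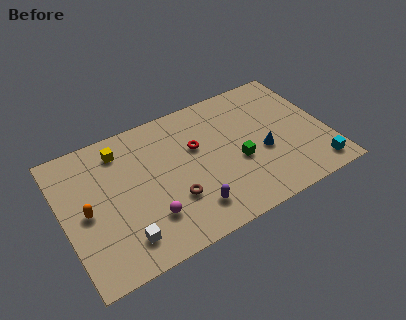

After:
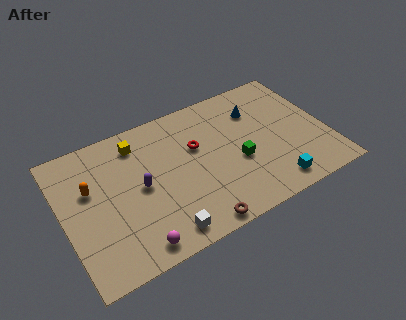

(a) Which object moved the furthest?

the purple capsule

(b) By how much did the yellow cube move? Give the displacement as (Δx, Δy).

(1.0, 0.0)

From the two frames, the yellow cube sits at roughly (3.7, 7.7) before and (4.7, 7.7) after.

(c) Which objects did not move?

the green cube and the red torus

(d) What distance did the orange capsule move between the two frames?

1.5

From (1.3, 4.5) to (1.7, 5.9), the orange capsule covered √(0.4² + 1.4²) ≈ 1.5 units.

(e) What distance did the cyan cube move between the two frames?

2.6

From (14.5, 1.3) to (11.9, 1.3), the cyan cube covered √(2.6² + 0.0²) ≈ 2.6 units.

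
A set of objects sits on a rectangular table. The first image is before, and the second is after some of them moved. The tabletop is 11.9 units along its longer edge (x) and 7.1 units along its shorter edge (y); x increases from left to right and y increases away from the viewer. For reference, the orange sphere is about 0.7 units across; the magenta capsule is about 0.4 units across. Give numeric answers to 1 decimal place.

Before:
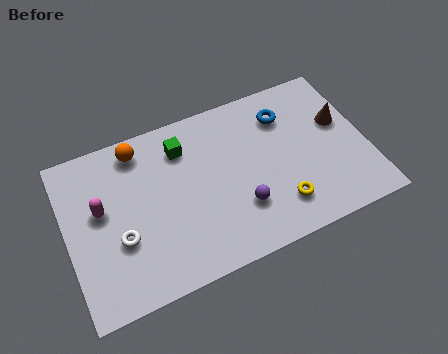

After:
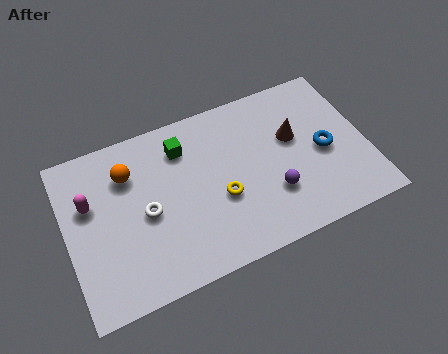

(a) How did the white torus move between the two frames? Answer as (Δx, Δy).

(1.1, 0.7)

The white torus started near (2.0, 2.6) and ended near (3.1, 3.3).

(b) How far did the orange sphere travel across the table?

1.0

The orange sphere was near (3.1, 6.1) before and (2.6, 5.2) after, so it travelled √(0.5² + 0.9²) ≈ 1.0 units.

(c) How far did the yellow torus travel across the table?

2.5

The yellow torus was near (8.2, 1.6) before and (6.0, 2.8) after, so it travelled √(2.2² + 1.2²) ≈ 2.5 units.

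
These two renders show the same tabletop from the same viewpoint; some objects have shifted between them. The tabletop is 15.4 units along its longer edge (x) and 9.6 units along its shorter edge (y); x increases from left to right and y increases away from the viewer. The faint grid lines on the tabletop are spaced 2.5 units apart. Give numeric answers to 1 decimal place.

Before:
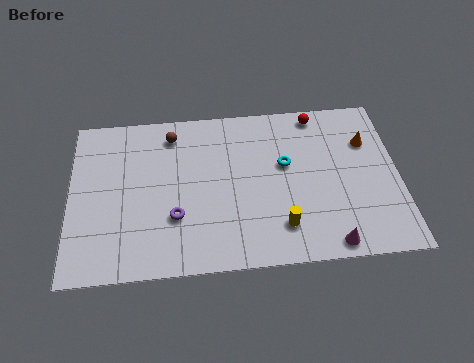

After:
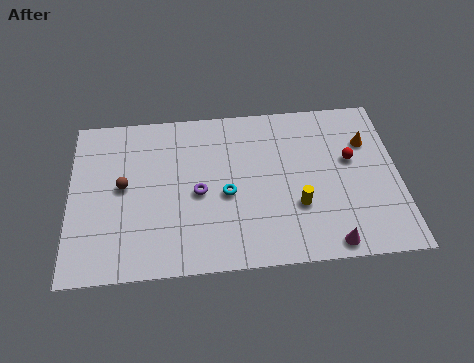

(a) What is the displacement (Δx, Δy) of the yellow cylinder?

(0.8, 1.1)

The yellow cylinder started near (9.8, 2.1) and ended near (10.6, 3.2).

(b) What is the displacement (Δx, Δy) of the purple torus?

(1.1, 1.3)

The purple torus was at about (4.9, 3.1) and moved to about (6.0, 4.4).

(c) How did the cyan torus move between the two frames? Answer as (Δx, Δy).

(-2.8, -1.5)

The cyan torus started near (10.1, 5.7) and ended near (7.3, 4.2).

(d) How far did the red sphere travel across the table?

3.3

The red sphere moved from about (11.7, 8.6) to (13.2, 5.7), a distance of √(1.5² + 2.9²) ≈ 3.3.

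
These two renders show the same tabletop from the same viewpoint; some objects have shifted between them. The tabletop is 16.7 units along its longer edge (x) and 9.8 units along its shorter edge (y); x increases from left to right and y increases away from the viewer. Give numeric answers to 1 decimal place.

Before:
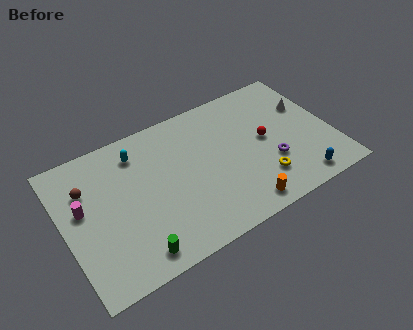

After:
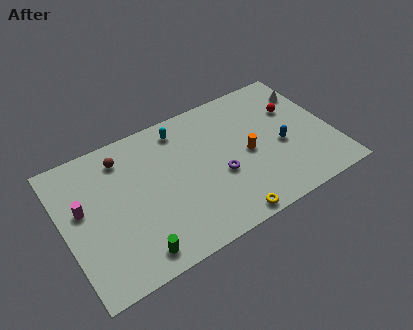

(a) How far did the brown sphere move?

2.6

From (1.6, 6.9) to (4.0, 8.0), the brown sphere covered √(2.4² + 1.1²) ≈ 2.6 units.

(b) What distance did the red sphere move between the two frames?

2.5

The red sphere was near (12.6, 5.1) before and (14.7, 6.5) after, so it travelled √(2.1² + 1.4²) ≈ 2.5 units.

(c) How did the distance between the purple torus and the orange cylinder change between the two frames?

-1.1

The distance was about 3.1 in the first image and 2.0 in the second, so they moved 1.1 units closer together.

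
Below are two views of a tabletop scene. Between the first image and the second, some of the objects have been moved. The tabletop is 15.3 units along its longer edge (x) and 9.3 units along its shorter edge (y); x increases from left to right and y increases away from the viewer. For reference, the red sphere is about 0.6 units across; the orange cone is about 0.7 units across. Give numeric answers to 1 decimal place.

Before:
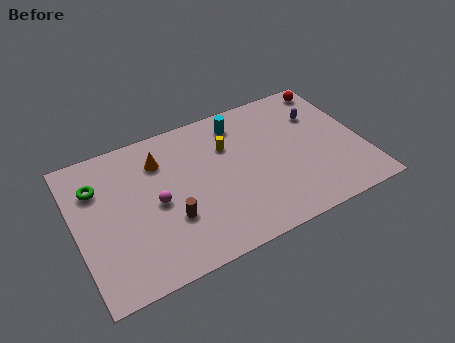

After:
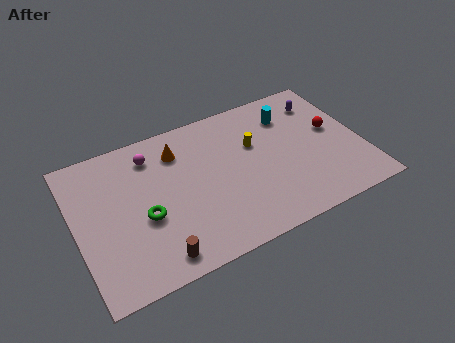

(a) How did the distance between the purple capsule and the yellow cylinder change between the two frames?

-0.9

They were about 5.0 units apart before and 4.1 after — 0.9 units closer together.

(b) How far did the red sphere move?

3.0

From (14.3, 8.2) to (13.9, 5.2), the red sphere covered √(0.4² + 3.0²) ≈ 3.0 units.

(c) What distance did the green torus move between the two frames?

3.6

The green torus was near (1.3, 6.7) before and (3.5, 3.8) after, so it travelled √(2.2² + 2.9²) ≈ 3.6 units.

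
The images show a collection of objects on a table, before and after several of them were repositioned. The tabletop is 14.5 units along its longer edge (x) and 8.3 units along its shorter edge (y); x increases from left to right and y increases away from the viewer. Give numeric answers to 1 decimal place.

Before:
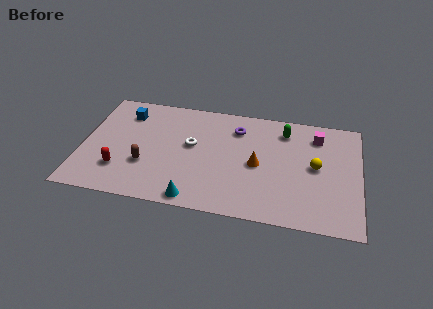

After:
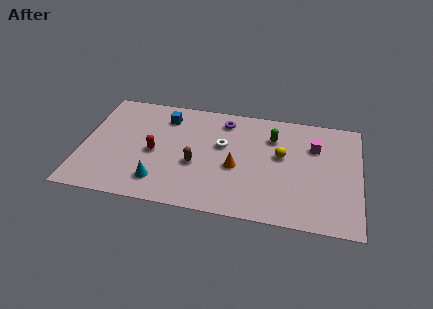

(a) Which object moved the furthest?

the brown capsule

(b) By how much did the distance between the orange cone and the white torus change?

-1.9

They were about 3.6 units apart before and 1.7 after — 1.9 units closer together.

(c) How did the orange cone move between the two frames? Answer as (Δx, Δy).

(-1.1, -0.4)

The orange cone started near (9.2, 3.9) and ended near (8.1, 3.5).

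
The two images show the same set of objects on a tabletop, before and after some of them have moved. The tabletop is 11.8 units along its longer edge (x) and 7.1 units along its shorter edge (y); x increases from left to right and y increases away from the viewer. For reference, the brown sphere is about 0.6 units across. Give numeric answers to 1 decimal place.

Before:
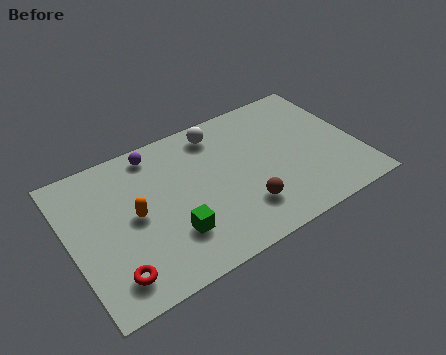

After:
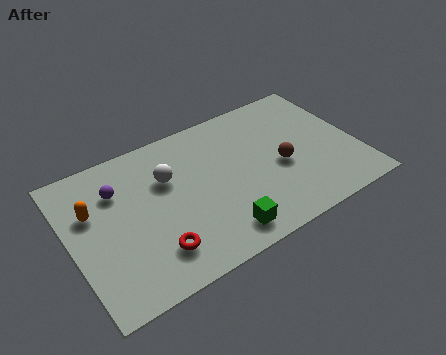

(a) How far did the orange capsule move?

1.9

The orange capsule was near (2.6, 3.6) before and (1.0, 4.6) after, so it travelled √(1.6² + 1.0²) ≈ 1.9 units.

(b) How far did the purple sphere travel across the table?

2.0

The purple sphere moved from about (3.8, 6.2) to (2.1, 5.1), a distance of √(1.7² + 1.1²) ≈ 2.0.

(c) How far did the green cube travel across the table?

2.0

From (3.9, 2.0) to (5.7, 1.1), the green cube covered √(1.8² + 0.9²) ≈ 2.0 units.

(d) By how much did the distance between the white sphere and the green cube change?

-0.8

Before: roughly 4.7 units apart; after: 3.9. That's 0.8 units closer together.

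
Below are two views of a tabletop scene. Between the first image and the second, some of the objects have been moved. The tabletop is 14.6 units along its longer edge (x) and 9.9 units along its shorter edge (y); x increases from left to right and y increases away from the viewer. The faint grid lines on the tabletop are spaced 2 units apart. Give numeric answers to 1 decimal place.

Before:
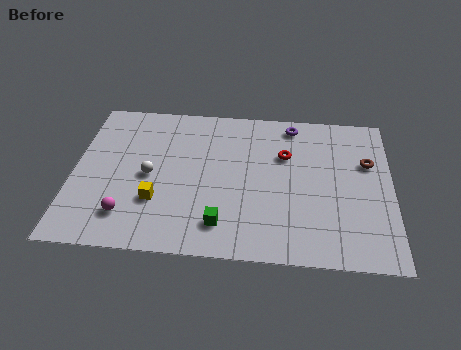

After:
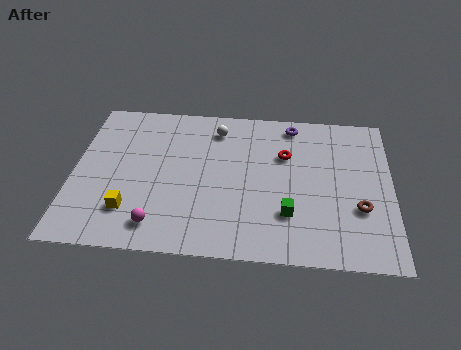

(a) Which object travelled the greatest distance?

the white sphere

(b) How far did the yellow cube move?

1.4

The yellow cube moved from about (3.9, 3.1) to (2.7, 2.4), a distance of √(1.2² + 0.7²) ≈ 1.4.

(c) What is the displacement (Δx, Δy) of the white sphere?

(3.0, 3.4)

The white sphere was at about (3.5, 4.7) and moved to about (6.5, 8.1).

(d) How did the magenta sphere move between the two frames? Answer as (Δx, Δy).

(1.4, -0.5)

From the two frames, the magenta sphere sits at roughly (2.6, 2.1) before and (4.0, 1.6) after.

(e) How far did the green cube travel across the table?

3.1

The green cube was near (6.9, 1.9) before and (9.9, 2.8) after, so it travelled √(3.0² + 0.9²) ≈ 3.1 units.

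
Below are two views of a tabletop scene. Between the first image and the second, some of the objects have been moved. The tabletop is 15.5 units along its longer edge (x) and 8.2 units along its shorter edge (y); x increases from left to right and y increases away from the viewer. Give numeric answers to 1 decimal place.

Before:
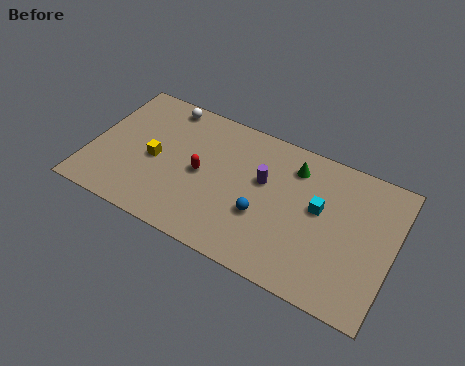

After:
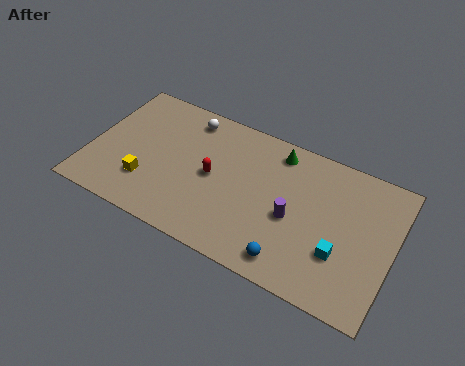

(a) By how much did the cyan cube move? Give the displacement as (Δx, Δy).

(1.3, -2.0)

The cyan cube started near (11.7, 4.7) and ended near (13.0, 2.7).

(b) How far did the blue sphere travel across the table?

2.5

The blue sphere was near (9.0, 3.0) before and (10.7, 1.2) after, so it travelled √(1.7² + 1.8²) ≈ 2.5 units.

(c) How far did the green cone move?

1.0

The green cone moved from about (10.2, 6.5) to (9.3, 7.0), a distance of √(0.9² + 0.5²) ≈ 1.0.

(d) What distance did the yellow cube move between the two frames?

1.5

From (3.3, 3.8) to (3.1, 2.3), the yellow cube covered √(0.2² + 1.5²) ≈ 1.5 units.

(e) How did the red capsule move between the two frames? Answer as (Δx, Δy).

(0.6, 0.1)

The red capsule was at about (5.7, 4.0) and moved to about (6.3, 4.1).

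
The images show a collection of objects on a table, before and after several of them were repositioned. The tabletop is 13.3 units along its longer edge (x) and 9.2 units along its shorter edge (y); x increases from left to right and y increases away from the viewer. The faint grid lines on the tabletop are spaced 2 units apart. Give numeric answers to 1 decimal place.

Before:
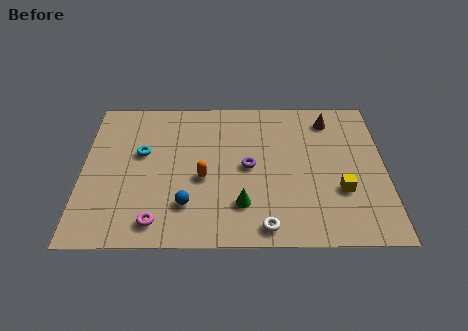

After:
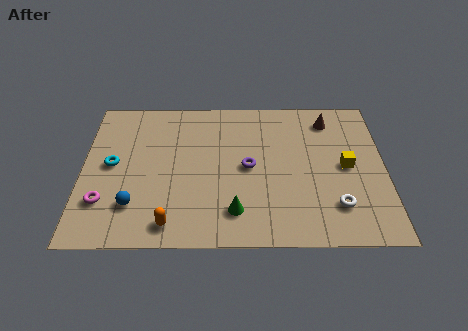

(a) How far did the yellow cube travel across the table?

1.5

The yellow cube was near (11.3, 3.1) before and (11.6, 4.6) after, so it travelled √(0.3² + 1.5²) ≈ 1.5 units.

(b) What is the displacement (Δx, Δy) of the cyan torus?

(-1.3, -0.7)

The cyan torus started near (2.6, 5.5) and ended near (1.3, 4.8).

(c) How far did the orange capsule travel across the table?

3.0

From (5.3, 3.9) to (3.9, 1.2), the orange capsule covered √(1.4² + 2.7²) ≈ 3.0 units.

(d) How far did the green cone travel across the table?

0.5

The green cone moved from about (7.0, 2.3) to (6.7, 1.9), a distance of √(0.3² + 0.4²) ≈ 0.5.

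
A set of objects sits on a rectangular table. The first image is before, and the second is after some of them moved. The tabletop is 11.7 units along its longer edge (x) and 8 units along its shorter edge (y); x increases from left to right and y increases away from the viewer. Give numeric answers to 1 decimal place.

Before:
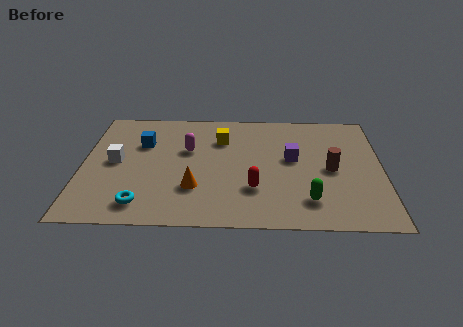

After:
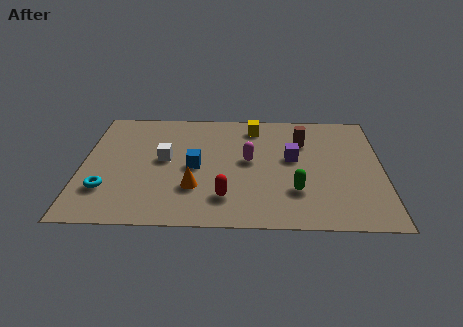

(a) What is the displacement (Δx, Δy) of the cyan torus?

(-1.4, 0.9)

The cyan torus started near (2.4, 1.3) and ended near (1.0, 2.2).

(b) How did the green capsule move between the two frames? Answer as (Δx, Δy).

(-0.5, 0.6)

The green capsule started near (8.8, 1.7) and ended near (8.3, 2.3).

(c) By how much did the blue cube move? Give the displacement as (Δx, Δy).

(2.1, -1.6)

From the two frames, the blue cube sits at roughly (2.3, 5.4) before and (4.4, 3.8) after.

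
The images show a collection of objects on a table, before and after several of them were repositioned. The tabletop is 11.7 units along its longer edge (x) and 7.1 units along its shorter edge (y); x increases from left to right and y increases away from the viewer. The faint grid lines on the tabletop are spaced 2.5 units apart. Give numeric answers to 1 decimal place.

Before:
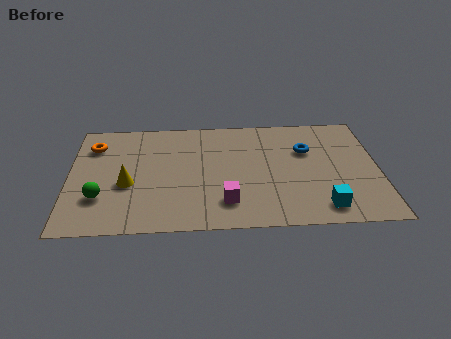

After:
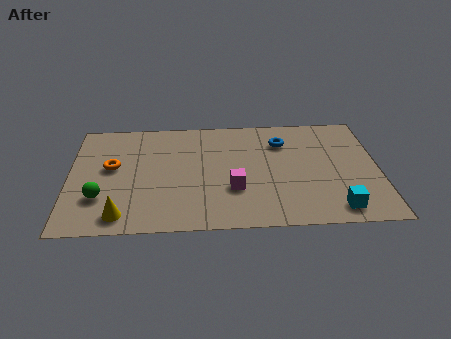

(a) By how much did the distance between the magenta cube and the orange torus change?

-1.4

Before: roughly 6.3 units apart; after: 4.9. That's 1.4 units closer together.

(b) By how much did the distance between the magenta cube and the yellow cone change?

+0.5

They were about 3.9 units apart before and 4.4 after — 0.5 units further apart.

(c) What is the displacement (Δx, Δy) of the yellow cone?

(-0.2, -1.9)

The yellow cone was at about (2.2, 2.9) and moved to about (2.0, 1.0).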